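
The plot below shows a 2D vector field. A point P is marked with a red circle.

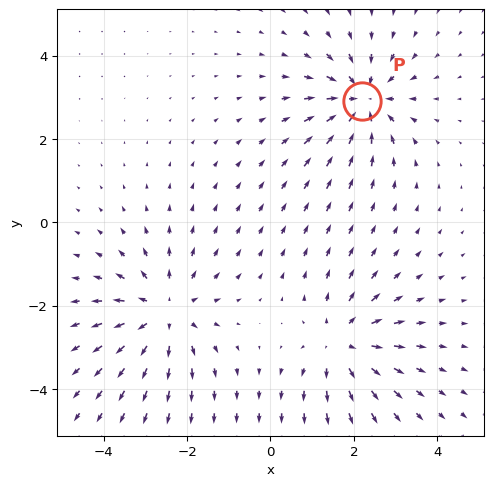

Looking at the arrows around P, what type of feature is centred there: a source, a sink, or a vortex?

sink

At P (2.2, 2.9) the arrows converge inward. Divergence about -4, curl ≈0 — negative divergence with near-zero curl is a sink.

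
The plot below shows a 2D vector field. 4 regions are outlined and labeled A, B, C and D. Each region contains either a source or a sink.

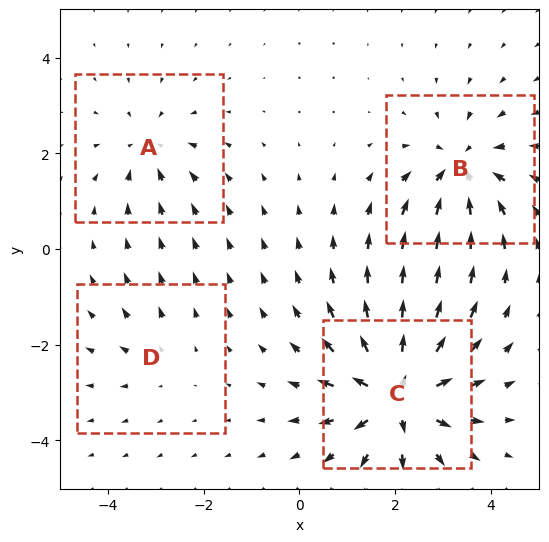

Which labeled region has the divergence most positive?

Divergence at each region's feature centre — A: about -3, B: about -5, C: about +7, D: about +2. Region C is most positive.

C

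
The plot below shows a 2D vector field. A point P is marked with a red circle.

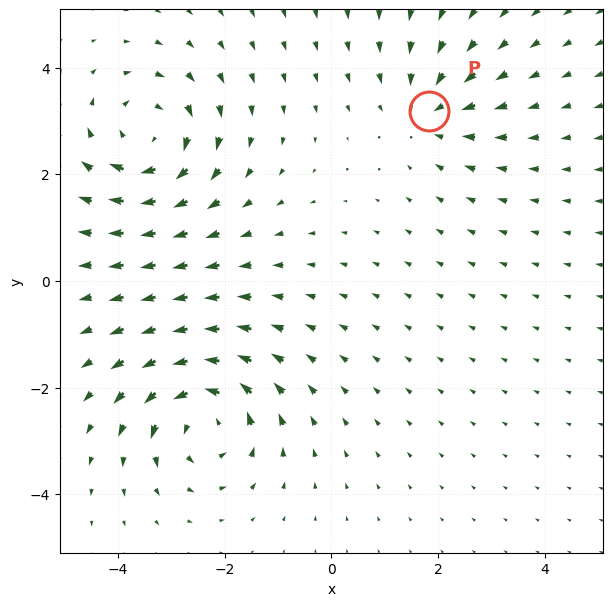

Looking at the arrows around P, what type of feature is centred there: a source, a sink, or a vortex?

sink

At P (1.8, 3.2) the arrows converge inward. Divergence about -3, curl ≈0 — negative divergence with near-zero curl is a sink.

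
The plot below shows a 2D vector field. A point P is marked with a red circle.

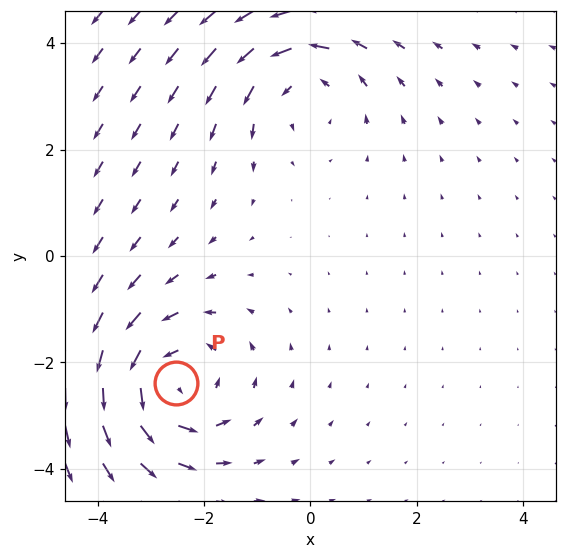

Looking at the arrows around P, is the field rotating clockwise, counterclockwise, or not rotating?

Near P at (-2.5, -2.4) the arrows circulate counterclockwise. The curl (z-component) there is about +4; positive curl means counterclockwise rotation.

counterclockwise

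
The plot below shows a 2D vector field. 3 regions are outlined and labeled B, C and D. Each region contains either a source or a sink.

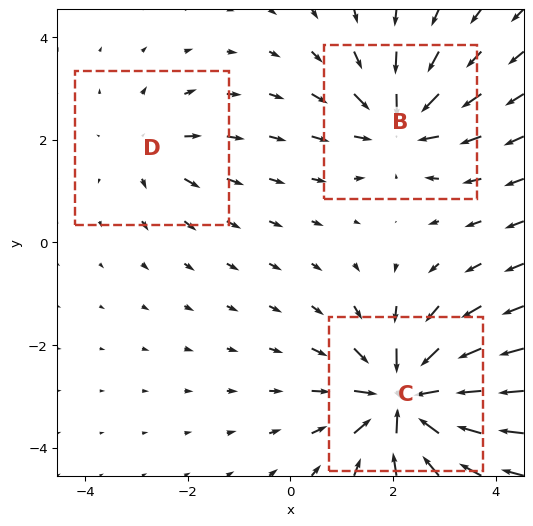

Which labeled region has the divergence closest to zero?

D

Divergence at each region's feature centre — B: about -4, C: about -6, D: about +2. Region D is closest to zero.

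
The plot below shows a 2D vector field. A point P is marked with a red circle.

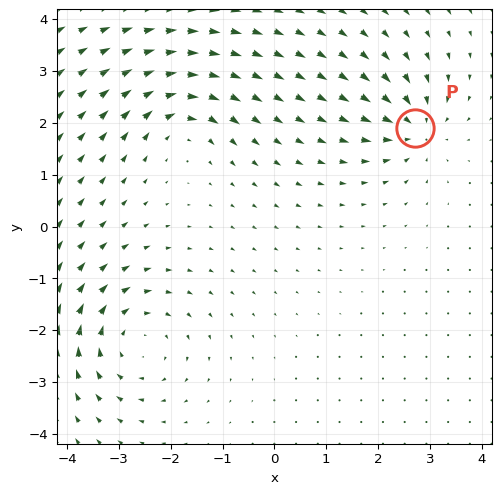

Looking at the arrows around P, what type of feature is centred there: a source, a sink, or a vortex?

sink

At P (2.7, 1.9) the arrows converge inward. Divergence about -5, curl ≈0 — negative divergence with near-zero curl is a sink.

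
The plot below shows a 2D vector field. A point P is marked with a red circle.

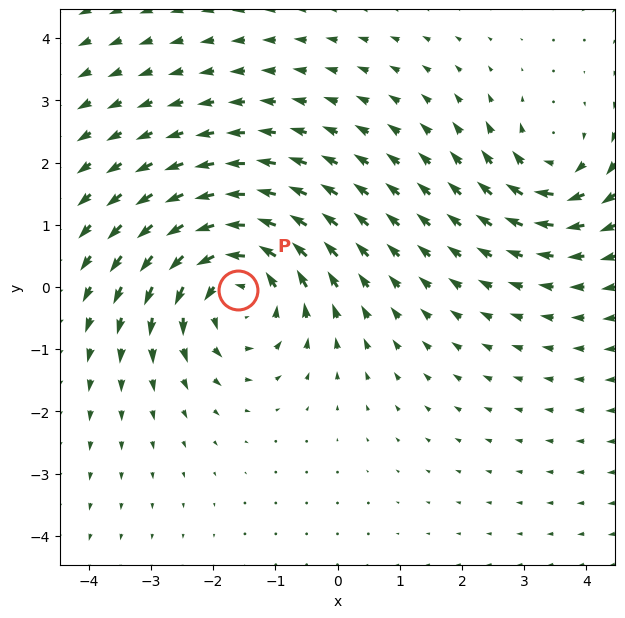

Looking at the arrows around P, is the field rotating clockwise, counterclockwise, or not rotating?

Near P at (-1.6, -0.1) the arrows circulate counterclockwise. The curl (z-component) there is about +5; positive curl means counterclockwise rotation.

counterclockwise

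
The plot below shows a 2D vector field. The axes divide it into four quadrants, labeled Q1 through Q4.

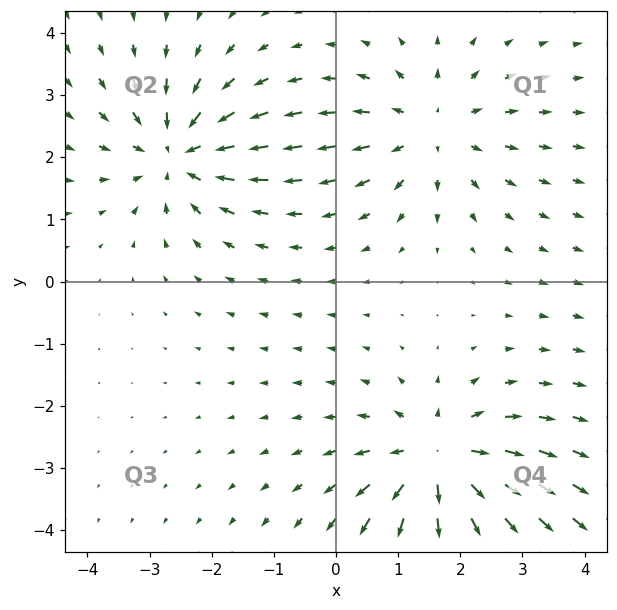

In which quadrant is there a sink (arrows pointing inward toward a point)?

The sink sits at approximately (-2.5, 2.0), which lies in quadrant Q2. The divergence there is about -3, negative as expected for a sink.

Q2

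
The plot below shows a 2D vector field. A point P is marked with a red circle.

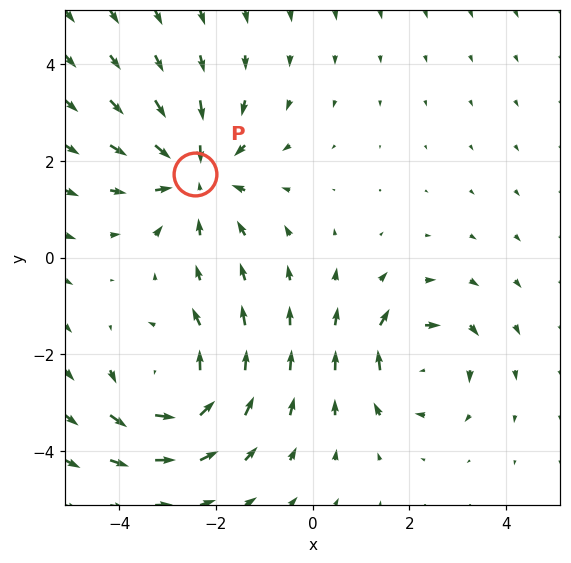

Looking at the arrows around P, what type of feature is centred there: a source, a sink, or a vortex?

sink

At P (-2.4, 1.7) the arrows converge inward. Divergence about -4, curl ≈0 — negative divergence with near-zero curl is a sink.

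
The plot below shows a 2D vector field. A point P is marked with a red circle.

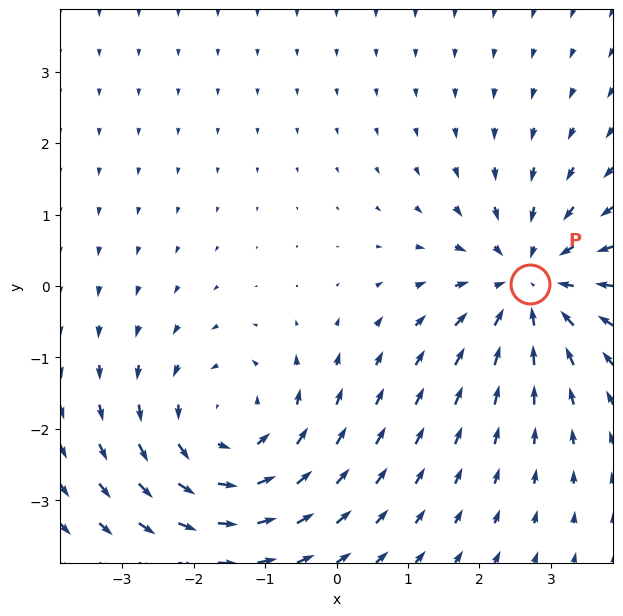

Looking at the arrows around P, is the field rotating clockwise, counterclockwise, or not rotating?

not rotating

Near P at (2.7, 0.0) the arrows show no circulation. The curl there is ≈0.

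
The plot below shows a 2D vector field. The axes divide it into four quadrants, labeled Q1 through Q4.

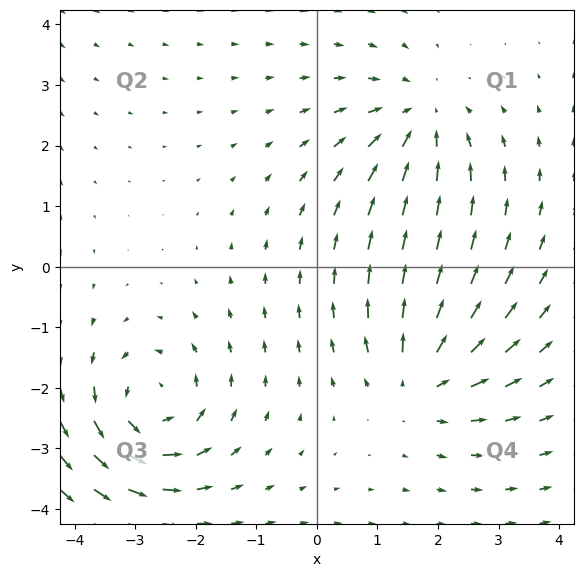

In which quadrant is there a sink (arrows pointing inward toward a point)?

The sink sits at approximately (1.7, 2.4), which lies in quadrant Q1. The divergence there is about -4, negative as expected for a sink.

Q1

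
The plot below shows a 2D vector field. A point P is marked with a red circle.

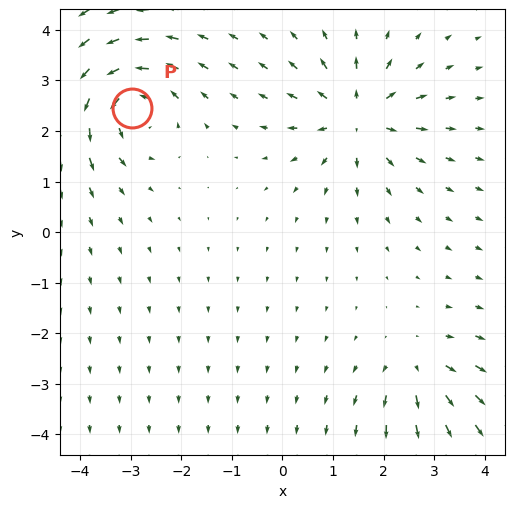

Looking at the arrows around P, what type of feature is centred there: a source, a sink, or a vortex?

vortex

At P (-3.0, 2.4) the arrows circulate counterclockwise. Divergence ≈0, curl about +6 — near-zero divergence with nonzero curl is a vortex.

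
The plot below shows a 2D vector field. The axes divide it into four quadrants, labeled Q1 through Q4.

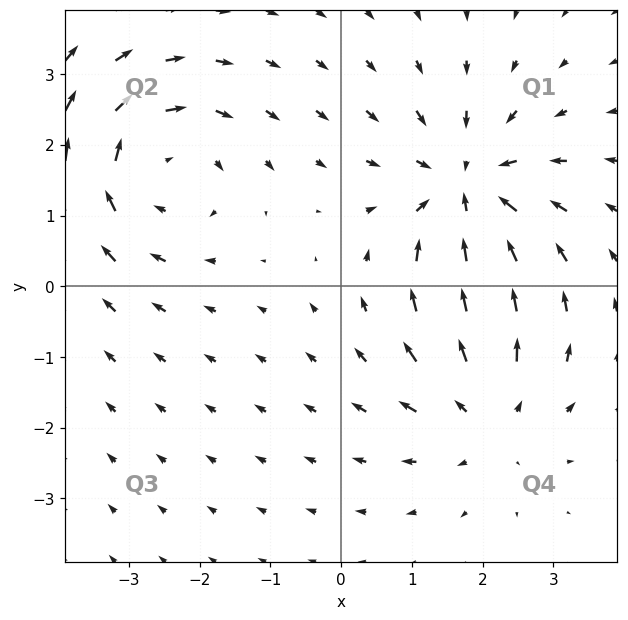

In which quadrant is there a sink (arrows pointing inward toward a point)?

The sink sits at approximately (1.8, 1.4), which lies in quadrant Q1. The divergence there is about -5, negative as expected for a sink.

Q1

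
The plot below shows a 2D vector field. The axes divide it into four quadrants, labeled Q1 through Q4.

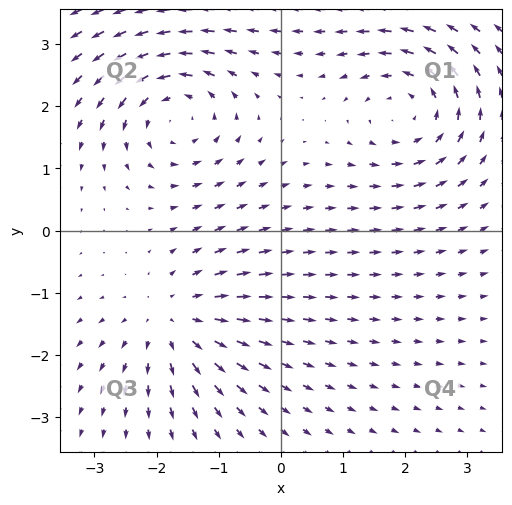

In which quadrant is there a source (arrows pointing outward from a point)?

Q3

The source sits at approximately (-1.7, -1.5), which lies in quadrant Q3. The divergence there is about +4, positive as expected for a source.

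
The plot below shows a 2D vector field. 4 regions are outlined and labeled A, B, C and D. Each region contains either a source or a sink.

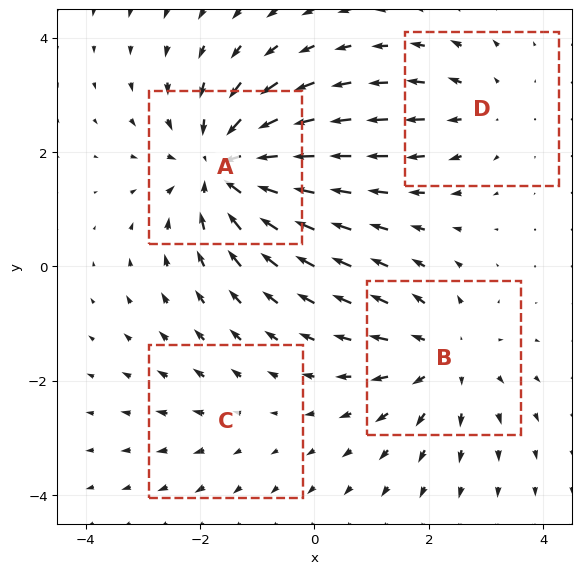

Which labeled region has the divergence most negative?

A

Divergence at each region's feature centre — A: about -7, B: about +4, C: about +2, D: about +3. Region A is most negative.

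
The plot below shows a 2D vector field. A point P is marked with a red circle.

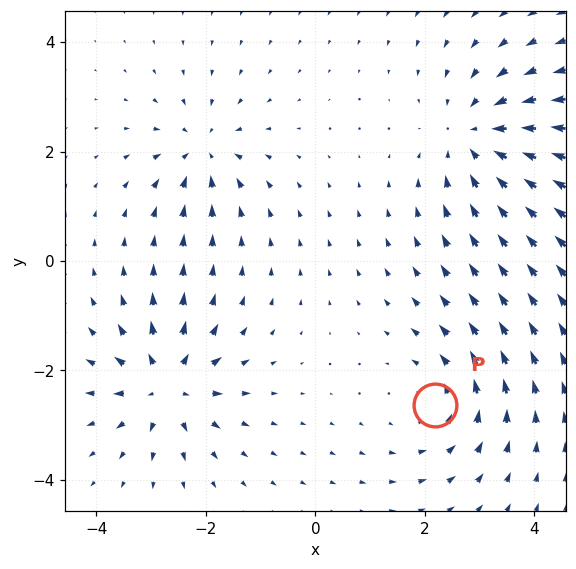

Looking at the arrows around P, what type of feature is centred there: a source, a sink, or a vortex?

vortex

At P (2.2, -2.6) the arrows circulate counterclockwise. Divergence ≈0, curl about +3 — near-zero divergence with nonzero curl is a vortex.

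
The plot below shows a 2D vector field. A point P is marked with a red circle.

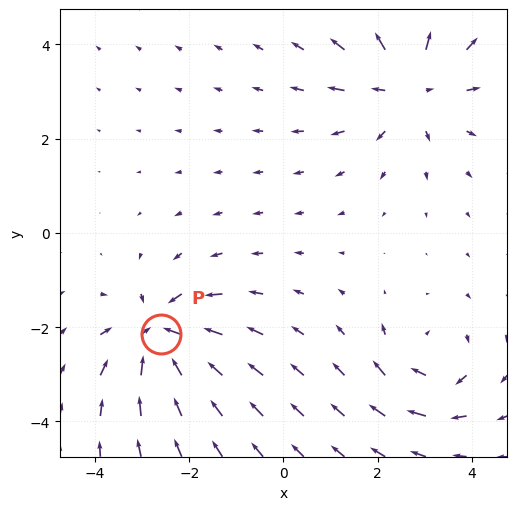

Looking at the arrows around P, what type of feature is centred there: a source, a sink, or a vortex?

At P (-2.6, -2.2) the arrows converge inward. Divergence about -7, curl ≈0 — negative divergence with near-zero curl is a sink.

sink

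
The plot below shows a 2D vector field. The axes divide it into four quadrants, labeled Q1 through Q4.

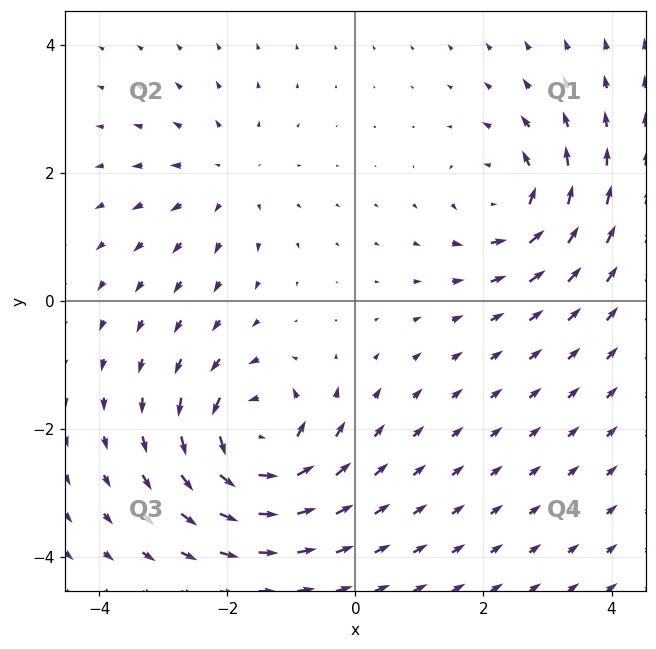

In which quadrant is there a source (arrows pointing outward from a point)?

The source sits at approximately (-2.0, 1.9), which lies in quadrant Q2. The divergence there is about +3, positive as expected for a source.

Q2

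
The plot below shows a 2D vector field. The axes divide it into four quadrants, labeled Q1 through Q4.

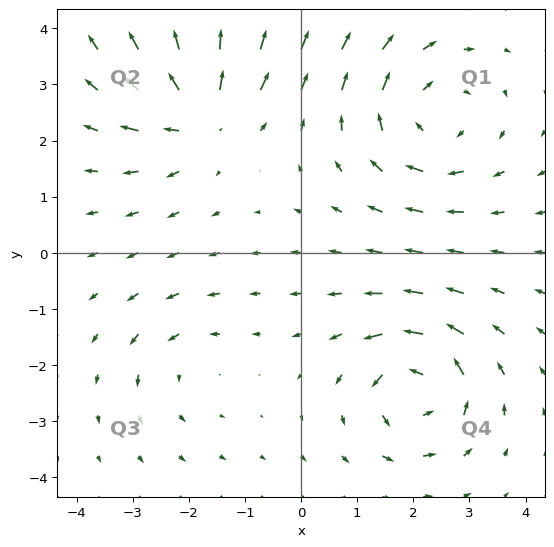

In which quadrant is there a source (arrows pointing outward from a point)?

Q2

The source sits at approximately (-1.8, 2.4), which lies in quadrant Q2. The divergence there is about +5, positive as expected for a source.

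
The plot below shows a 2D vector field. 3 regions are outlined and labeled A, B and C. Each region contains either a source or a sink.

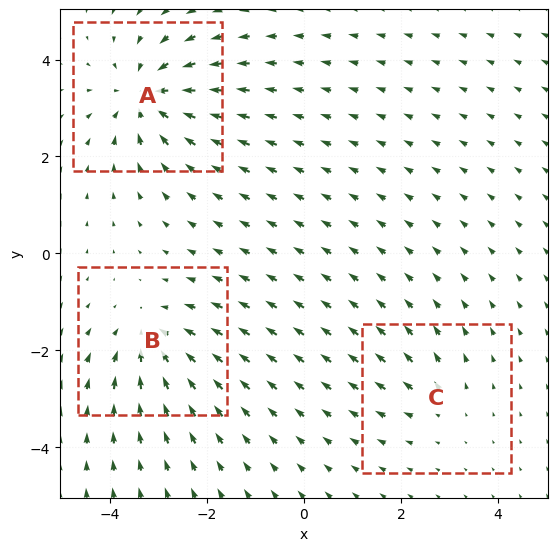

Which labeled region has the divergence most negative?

A

Divergence at each region's feature centre — A: about -5, B: about -4, C: about +2. Region A is most negative.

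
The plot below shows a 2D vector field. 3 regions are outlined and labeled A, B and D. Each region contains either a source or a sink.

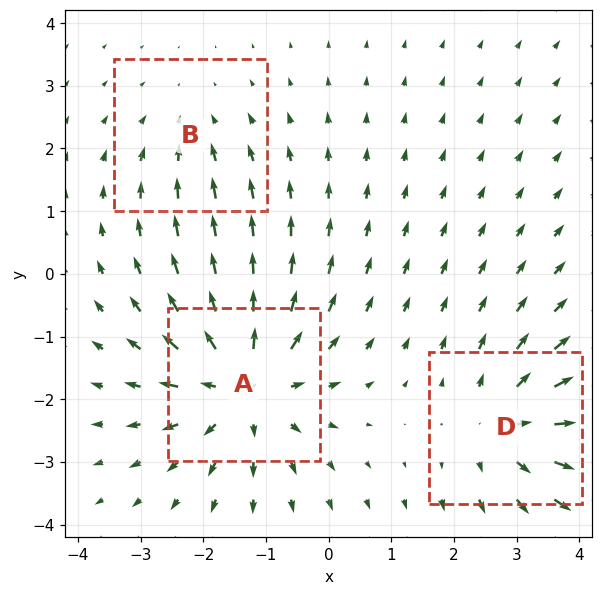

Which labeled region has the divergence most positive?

A

Divergence at each region's feature centre — A: about +4, B: about -2, D: about +3. Region A is most positive.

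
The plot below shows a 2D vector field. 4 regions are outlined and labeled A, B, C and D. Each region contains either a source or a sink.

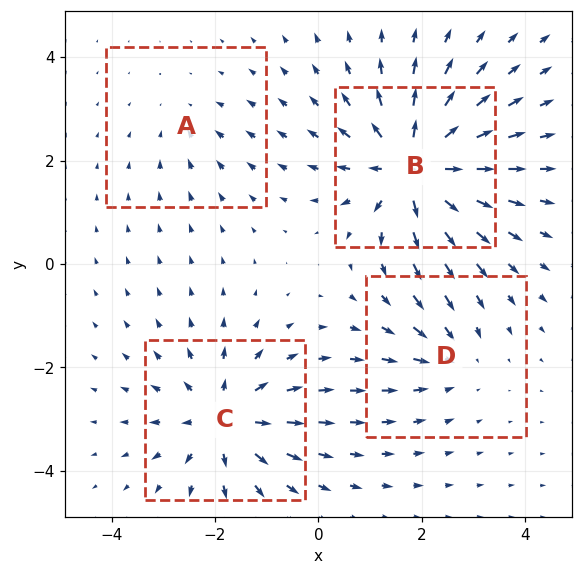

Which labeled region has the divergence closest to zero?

A

Divergence at each region's feature centre — A: about -2, B: about +7, C: about +5, D: about -3. Region A is closest to zero.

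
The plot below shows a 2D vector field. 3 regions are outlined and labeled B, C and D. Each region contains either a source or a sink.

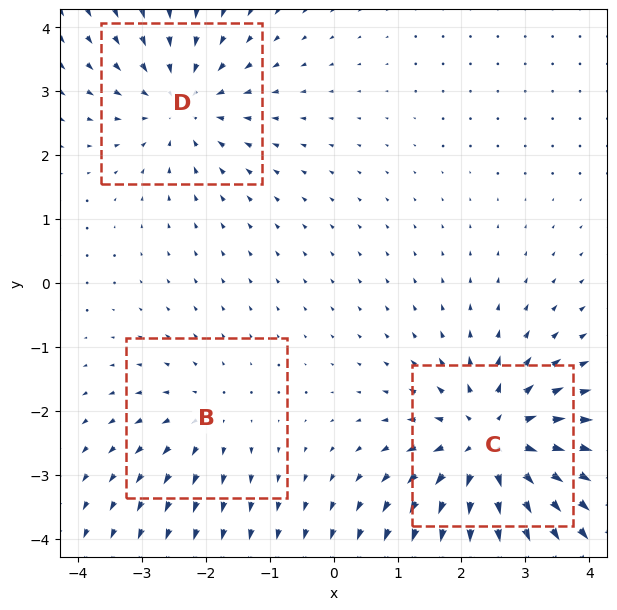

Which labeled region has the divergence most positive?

C

Divergence at each region's feature centre — B: about +2, C: about +5, D: about -3. Region C is most positive.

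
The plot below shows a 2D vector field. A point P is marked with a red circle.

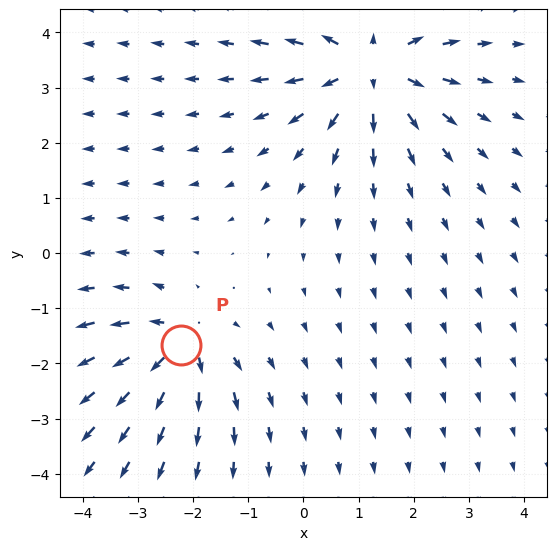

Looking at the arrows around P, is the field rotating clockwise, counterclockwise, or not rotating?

not rotating

Near P at (-2.2, -1.7) the arrows show no circulation. The curl there is ≈0.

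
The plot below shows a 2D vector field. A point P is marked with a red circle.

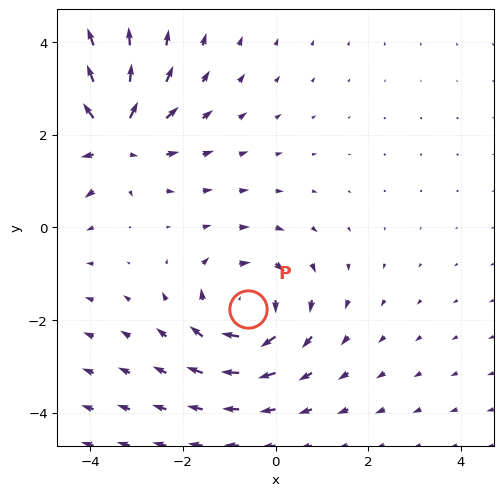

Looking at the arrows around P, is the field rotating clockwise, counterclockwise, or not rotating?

Near P at (-0.6, -1.8) the arrows circulate clockwise. The curl (z-component) there is about -3; negative curl means clockwise rotation.

clockwise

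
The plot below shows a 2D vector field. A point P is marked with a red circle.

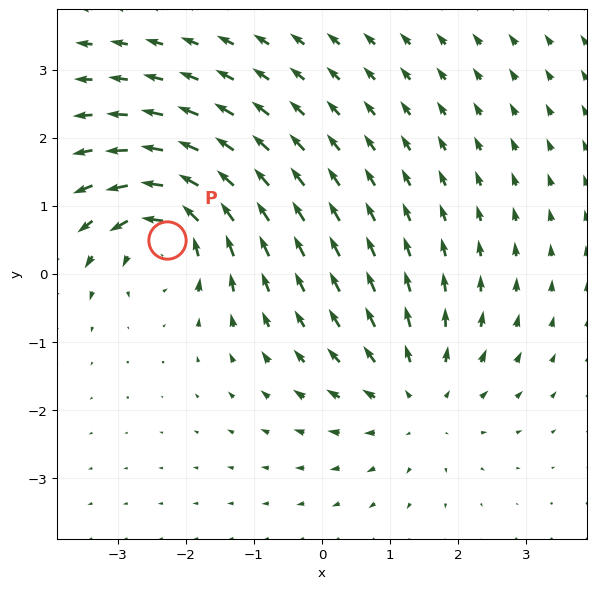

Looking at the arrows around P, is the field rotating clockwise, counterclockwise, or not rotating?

Near P at (-2.3, 0.5) the arrows circulate counterclockwise. The curl (z-component) there is about +5; positive curl means counterclockwise rotation.

counterclockwise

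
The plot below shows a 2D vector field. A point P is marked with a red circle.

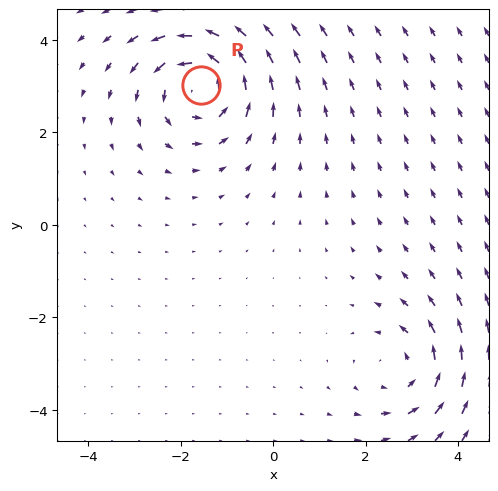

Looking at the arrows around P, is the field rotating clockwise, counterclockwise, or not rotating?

counterclockwise

Near P at (-1.6, 3.0) the arrows circulate counterclockwise. The curl (z-component) there is about +5; positive curl means counterclockwise rotation.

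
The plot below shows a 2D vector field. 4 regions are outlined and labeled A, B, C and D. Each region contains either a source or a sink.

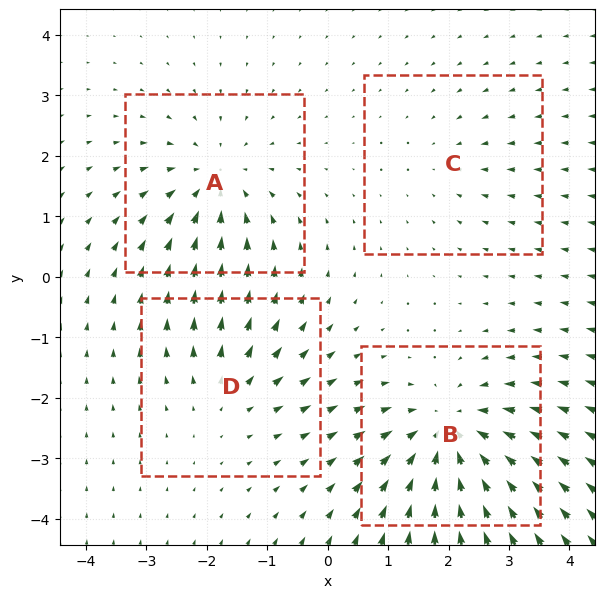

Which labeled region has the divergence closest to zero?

Divergence at each region's feature centre — A: about -4, B: about -6, C: about -2, D: about +3. Region C is closest to zero.

C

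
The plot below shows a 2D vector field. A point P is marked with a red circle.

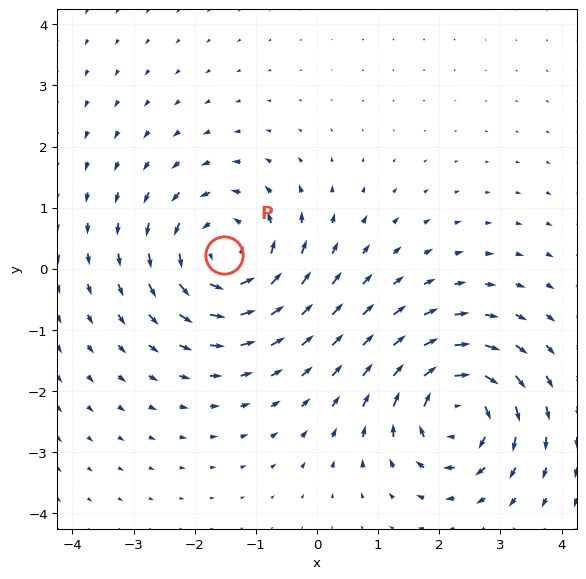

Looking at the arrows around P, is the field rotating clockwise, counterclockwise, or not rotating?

counterclockwise

Near P at (-1.5, 0.2) the arrows circulate counterclockwise. The curl (z-component) there is about +5; positive curl means counterclockwise rotation.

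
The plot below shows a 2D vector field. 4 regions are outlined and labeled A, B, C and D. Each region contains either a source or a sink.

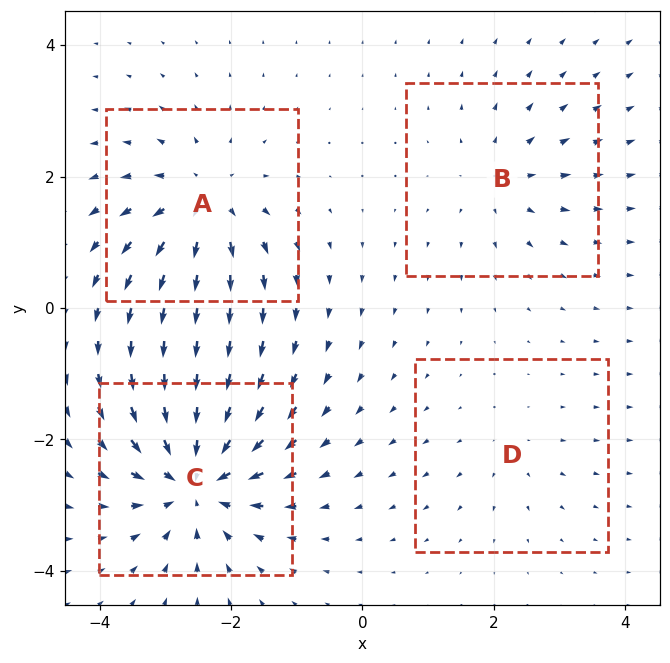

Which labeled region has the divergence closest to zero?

D

Divergence at each region's feature centre — A: about +6, B: about +4, C: about -8, D: about +2. Region D is closest to zero.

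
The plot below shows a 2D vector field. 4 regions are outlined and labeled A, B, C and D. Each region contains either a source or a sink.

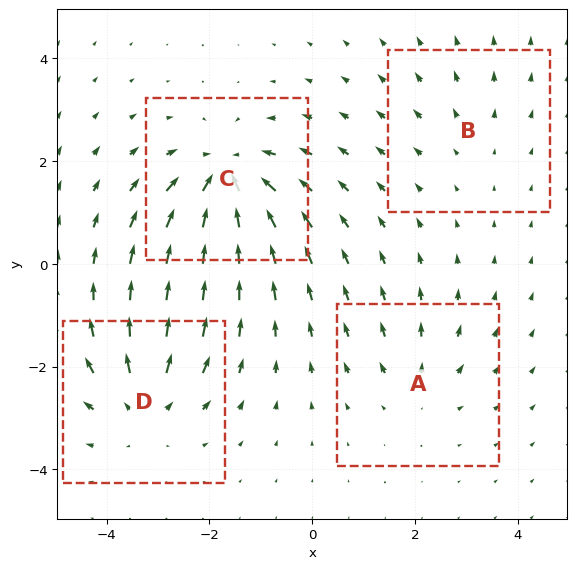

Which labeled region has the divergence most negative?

C

Divergence at each region's feature centre — A: about +3, B: about +2, C: about -7, D: about +5. Region C is most negative.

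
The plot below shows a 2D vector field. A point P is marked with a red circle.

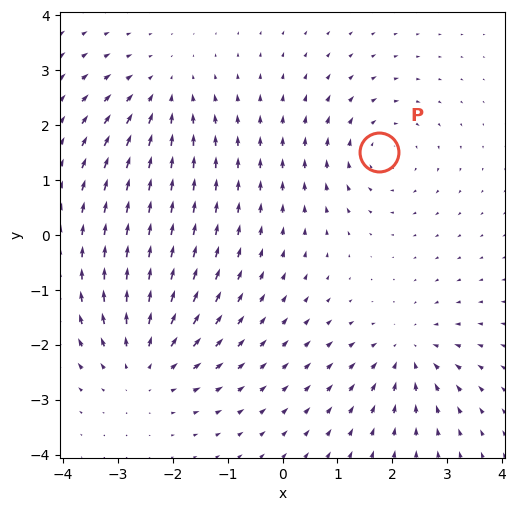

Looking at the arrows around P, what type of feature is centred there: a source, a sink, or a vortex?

At P (1.8, 1.5) the arrows circulate clockwise. Divergence ≈0, curl about -4 — near-zero divergence with nonzero curl is a vortex.

vortex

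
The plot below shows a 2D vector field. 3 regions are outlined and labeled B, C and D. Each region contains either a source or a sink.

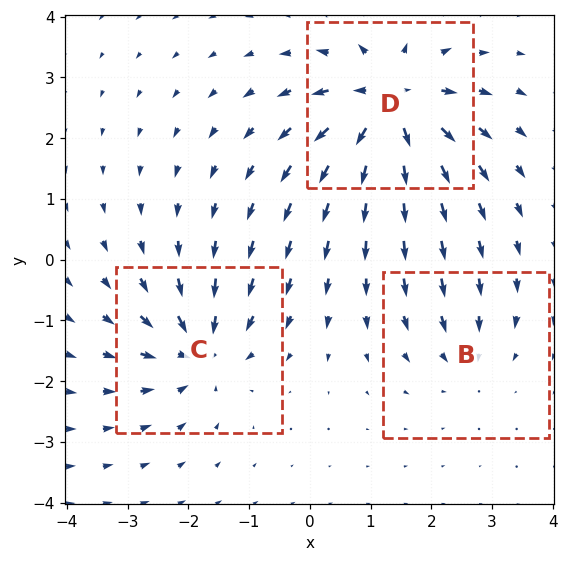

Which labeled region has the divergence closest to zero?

Divergence at each region's feature centre — B: about -3, C: about -4, D: about +6. Region B is closest to zero.

B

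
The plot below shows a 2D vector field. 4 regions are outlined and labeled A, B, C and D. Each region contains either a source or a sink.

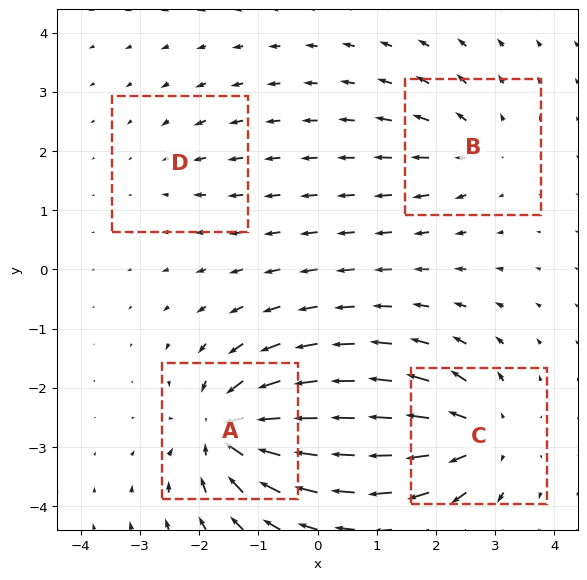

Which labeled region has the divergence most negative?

A

Divergence at each region's feature centre — A: about -8, B: about +4, C: about +6, D: about -2. Region A is most negative.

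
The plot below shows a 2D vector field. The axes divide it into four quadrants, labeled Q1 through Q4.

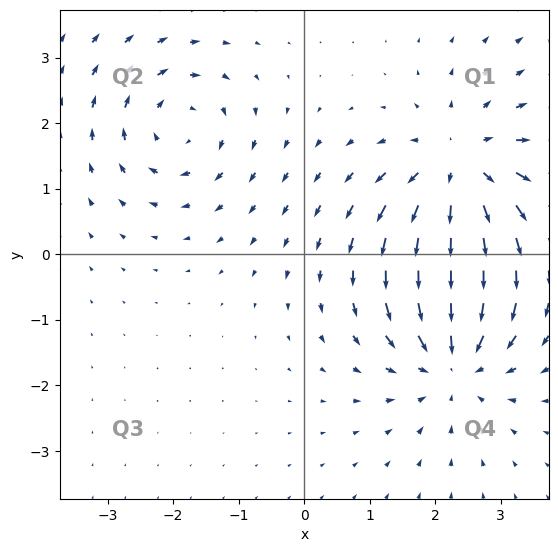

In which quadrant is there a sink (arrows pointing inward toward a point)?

The sink sits at approximately (2.3, -1.6), which lies in quadrant Q4. The divergence there is about -4, negative as expected for a sink.

Q4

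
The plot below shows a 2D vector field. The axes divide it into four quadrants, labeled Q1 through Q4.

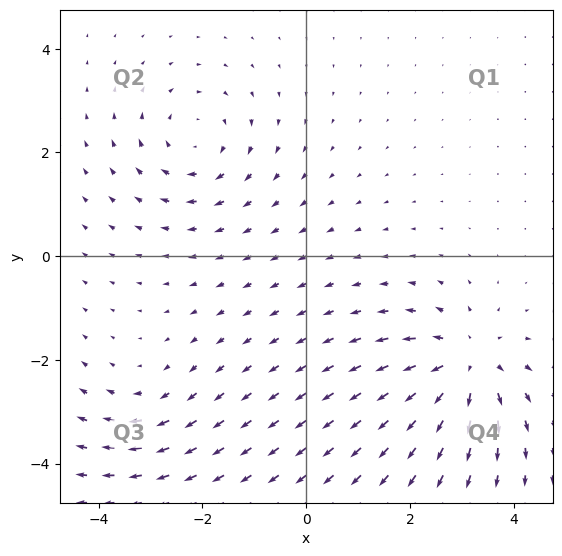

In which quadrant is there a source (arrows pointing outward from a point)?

Q4

The source sits at approximately (3.1, -2.1), which lies in quadrant Q4. The divergence there is about +5, positive as expected for a source.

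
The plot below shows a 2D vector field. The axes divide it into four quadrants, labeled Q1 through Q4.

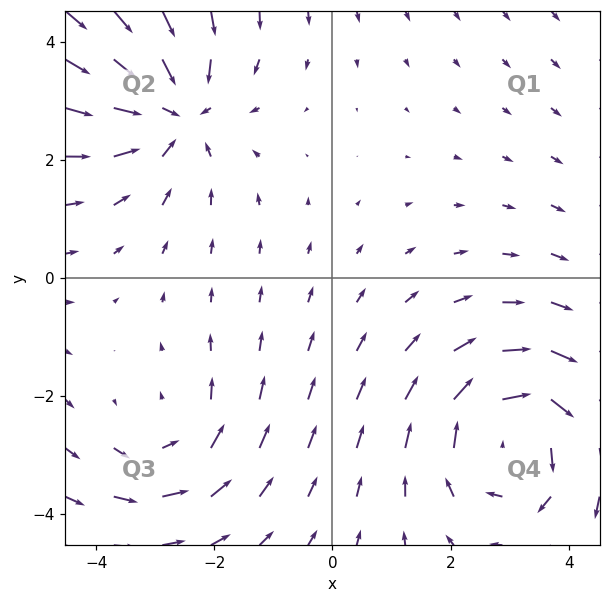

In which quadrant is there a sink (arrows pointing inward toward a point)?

Q2

The sink sits at approximately (-2.7, 2.8), which lies in quadrant Q2. The divergence there is about -3, negative as expected for a sink.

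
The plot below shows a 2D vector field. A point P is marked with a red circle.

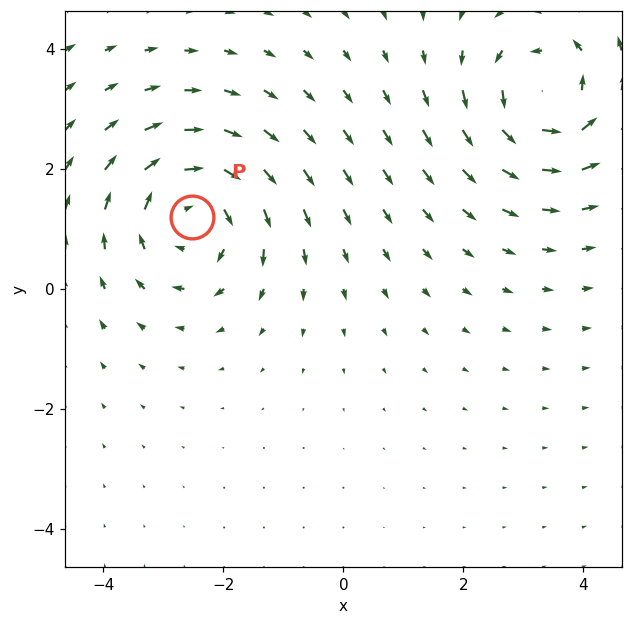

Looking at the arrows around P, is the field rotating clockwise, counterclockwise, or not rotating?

clockwise

Near P at (-2.5, 1.2) the arrows circulate clockwise. The curl (z-component) there is about -5; negative curl means clockwise rotation.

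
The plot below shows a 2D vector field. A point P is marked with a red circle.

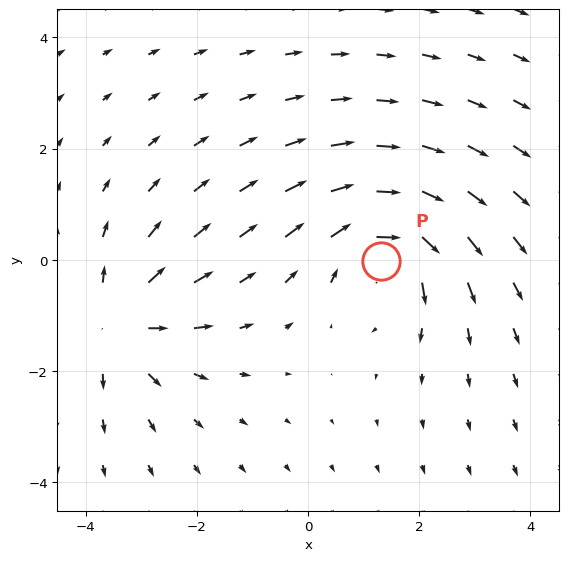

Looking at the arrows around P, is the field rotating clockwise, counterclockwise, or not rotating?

Near P at (1.3, -0.0) the arrows circulate clockwise. The curl (z-component) there is about -3; negative curl means clockwise rotation.

clockwise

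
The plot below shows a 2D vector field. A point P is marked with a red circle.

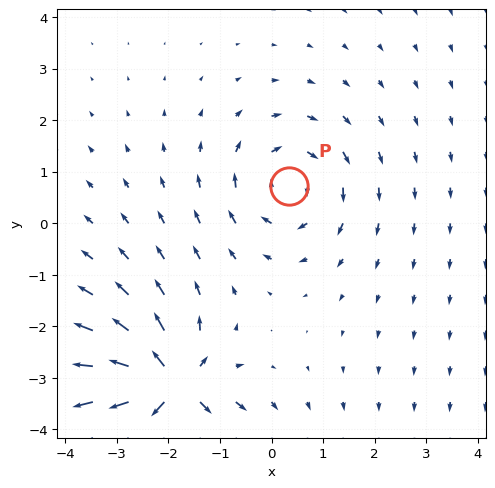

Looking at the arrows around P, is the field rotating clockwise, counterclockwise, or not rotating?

Near P at (0.3, 0.7) the arrows circulate clockwise. The curl (z-component) there is about -3; negative curl means clockwise rotation.

clockwise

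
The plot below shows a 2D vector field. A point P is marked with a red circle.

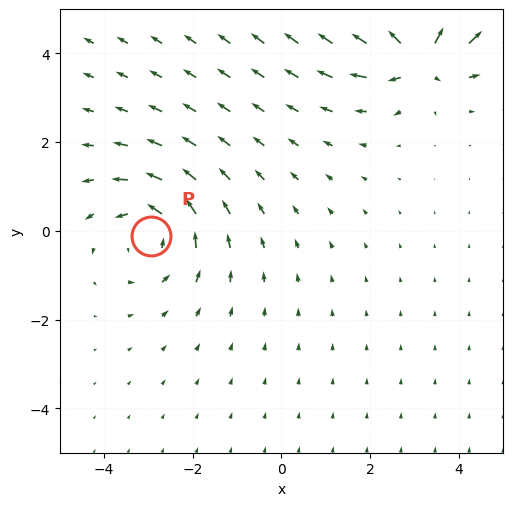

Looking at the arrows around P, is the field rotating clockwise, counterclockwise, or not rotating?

Near P at (-2.9, -0.1) the arrows circulate counterclockwise. The curl (z-component) there is about +3; positive curl means counterclockwise rotation.

counterclockwise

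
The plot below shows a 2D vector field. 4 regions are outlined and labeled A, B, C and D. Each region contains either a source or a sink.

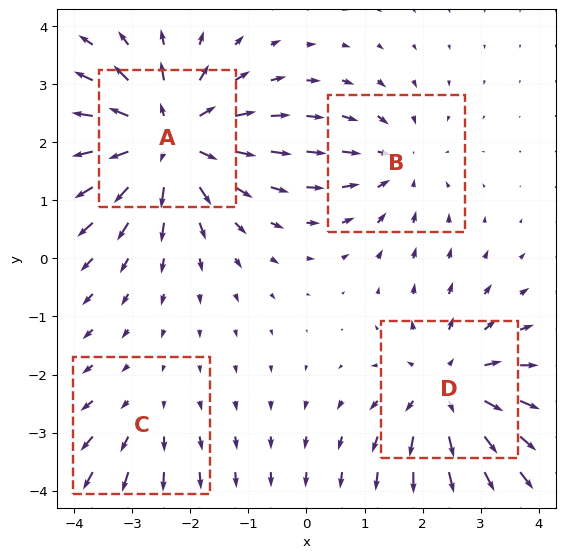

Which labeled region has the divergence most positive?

A

Divergence at each region's feature centre — A: about +6, B: about -3, C: about +2, D: about +5. Region A is most positive.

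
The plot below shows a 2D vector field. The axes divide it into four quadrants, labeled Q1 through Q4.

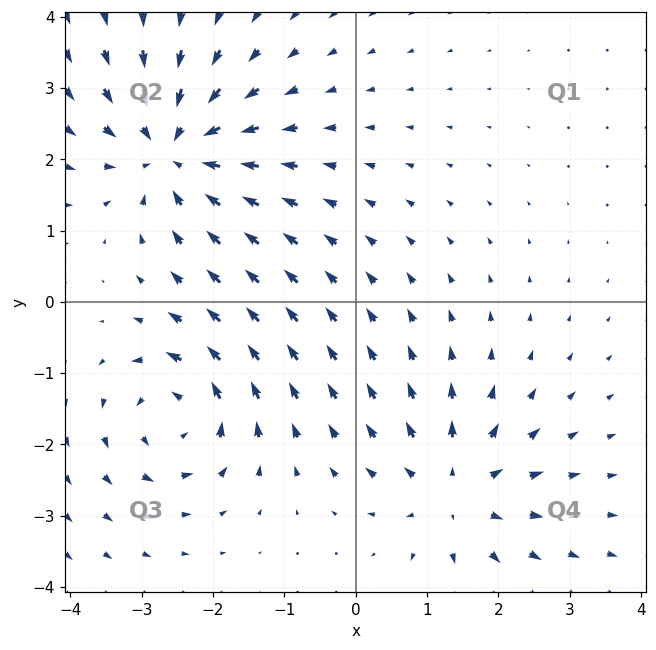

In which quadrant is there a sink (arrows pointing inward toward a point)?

Q2

The sink sits at approximately (-2.5, 2.1), which lies in quadrant Q2. The divergence there is about -5, negative as expected for a sink.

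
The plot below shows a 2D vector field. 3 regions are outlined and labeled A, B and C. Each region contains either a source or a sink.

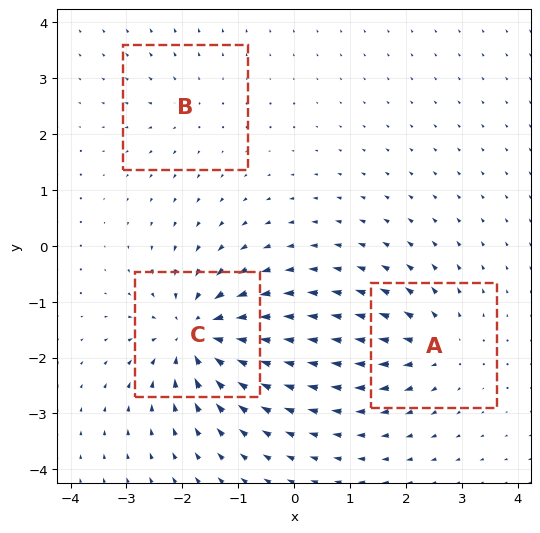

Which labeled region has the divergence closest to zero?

B

Divergence at each region's feature centre — A: about +4, B: about +2, C: about -6. Region B is closest to zero.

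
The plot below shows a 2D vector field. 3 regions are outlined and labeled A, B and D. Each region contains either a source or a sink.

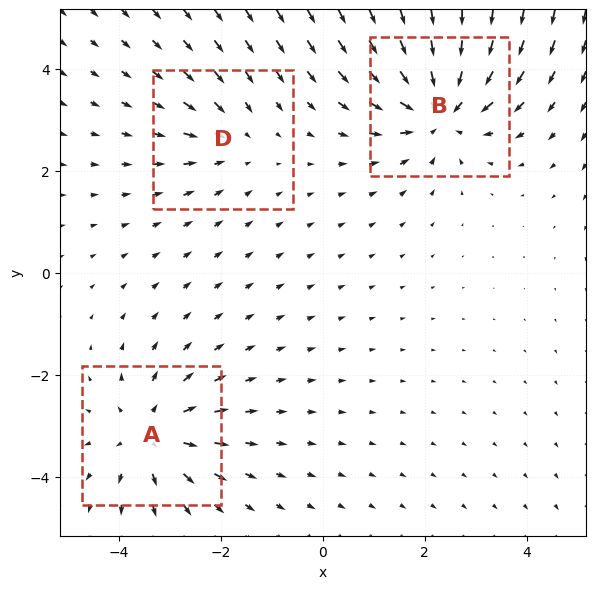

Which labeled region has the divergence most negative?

Divergence at each region's feature centre — A: about +4, B: about -5, D: about -2. Region B is most negative.

B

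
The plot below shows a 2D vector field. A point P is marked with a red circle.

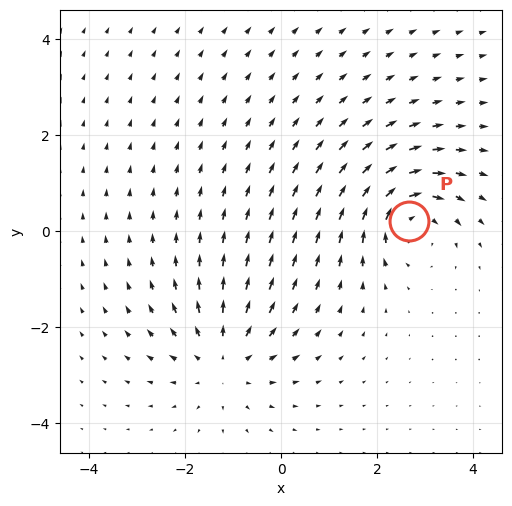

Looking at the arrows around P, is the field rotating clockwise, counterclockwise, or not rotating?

Near P at (2.7, 0.2) the arrows circulate clockwise. The curl (z-component) there is about -6; negative curl means clockwise rotation.

clockwise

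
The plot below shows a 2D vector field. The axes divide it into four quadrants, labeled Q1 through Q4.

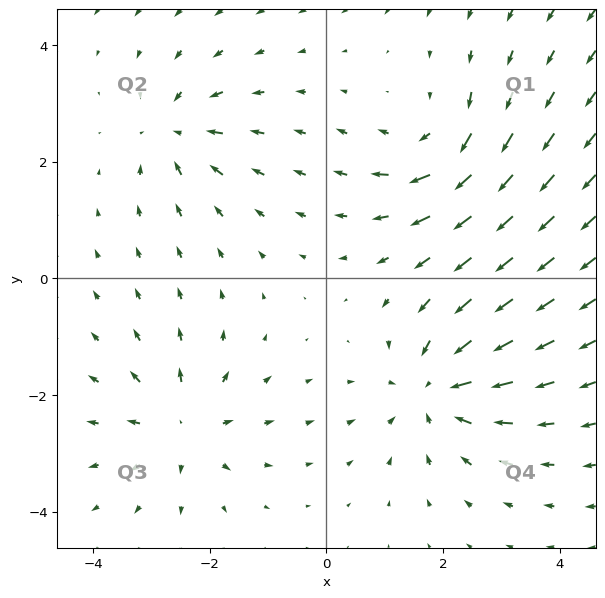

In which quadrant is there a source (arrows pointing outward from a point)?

Q3

The source sits at approximately (-2.5, -2.5), which lies in quadrant Q3. The divergence there is about +4, positive as expected for a source.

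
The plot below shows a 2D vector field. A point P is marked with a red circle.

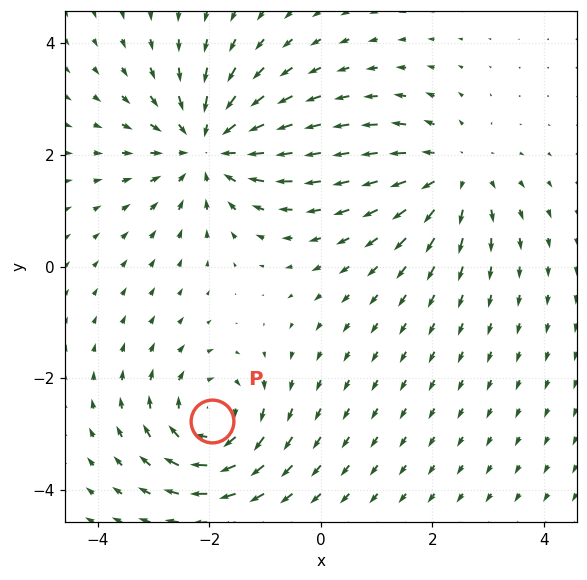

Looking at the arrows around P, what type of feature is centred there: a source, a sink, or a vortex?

At P (-1.9, -2.8) the arrows circulate clockwise. Divergence ≈0, curl about -3 — near-zero divergence with nonzero curl is a vortex.

vortex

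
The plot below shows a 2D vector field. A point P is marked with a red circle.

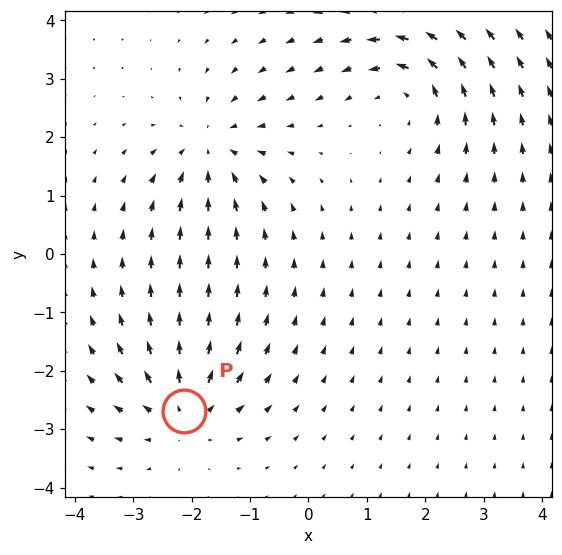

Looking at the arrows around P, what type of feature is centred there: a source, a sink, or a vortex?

source

At P (-2.1, -2.7) the arrows spread outward. Divergence about +5, curl ≈0 — positive divergence with near-zero curl is a source.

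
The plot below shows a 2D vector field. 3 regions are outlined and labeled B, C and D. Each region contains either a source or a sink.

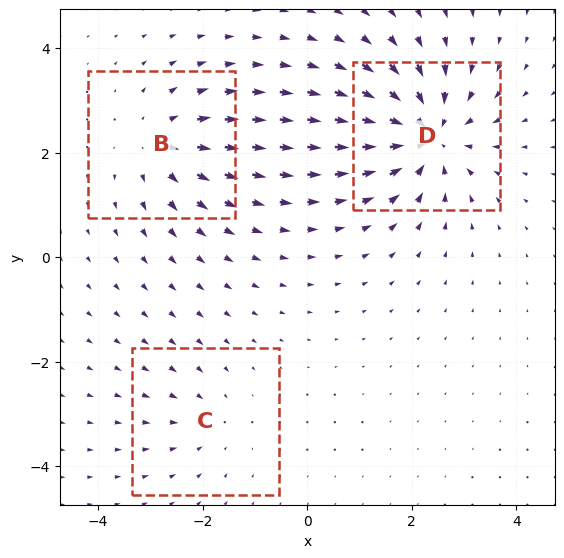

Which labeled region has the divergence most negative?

Divergence at each region's feature centre — B: about +3, C: about -2, D: about -5. Region D is most negative.

D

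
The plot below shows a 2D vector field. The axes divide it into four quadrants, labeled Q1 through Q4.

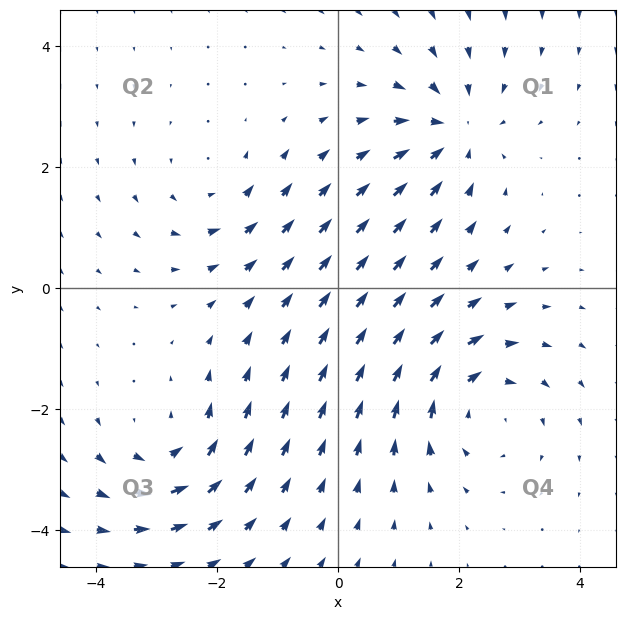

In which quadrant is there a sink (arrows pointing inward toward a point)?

The sink sits at approximately (1.9, 2.6), which lies in quadrant Q1. The divergence there is about -5, negative as expected for a sink.

Q1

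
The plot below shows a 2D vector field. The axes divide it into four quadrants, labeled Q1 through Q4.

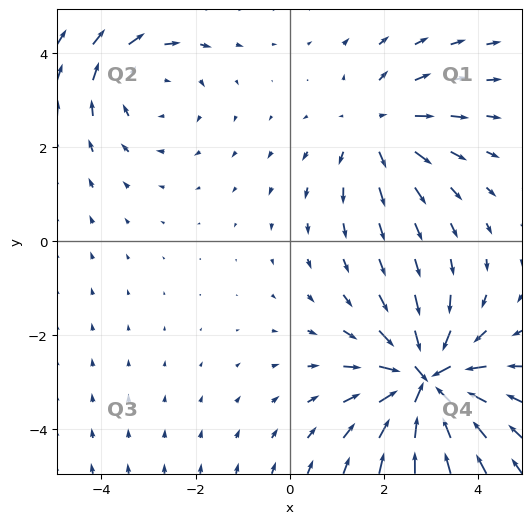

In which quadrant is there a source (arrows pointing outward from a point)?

Q1

The source sits at approximately (1.9, 2.4), which lies in quadrant Q1. The divergence there is about +3, positive as expected for a source.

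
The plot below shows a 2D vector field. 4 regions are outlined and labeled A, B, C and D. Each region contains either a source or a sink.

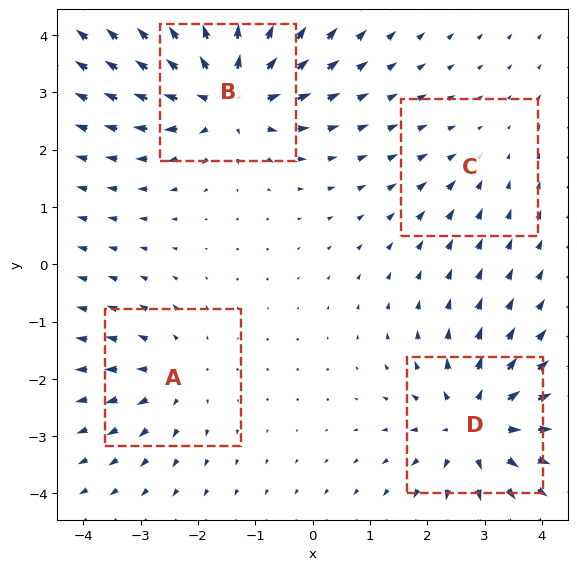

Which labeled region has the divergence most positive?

B

Divergence at each region's feature centre — A: about +3, B: about +7, C: about -2, D: about +6. Region B is most positive.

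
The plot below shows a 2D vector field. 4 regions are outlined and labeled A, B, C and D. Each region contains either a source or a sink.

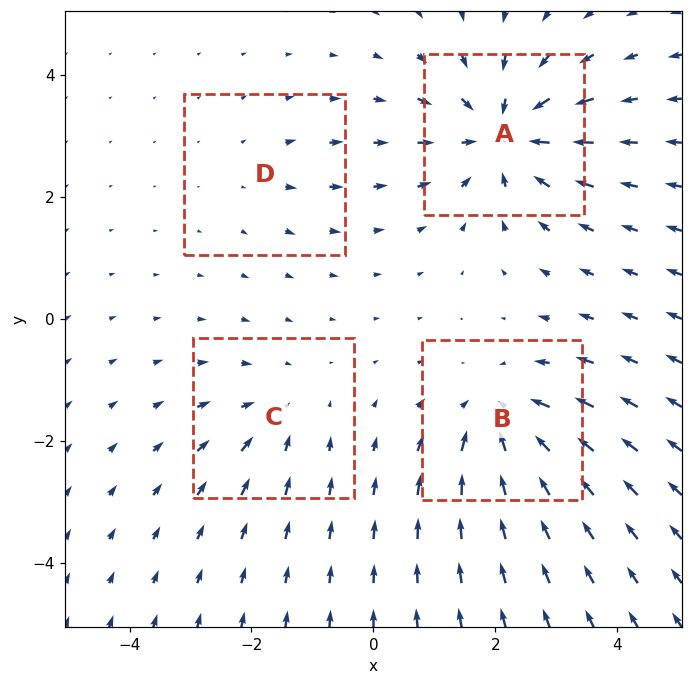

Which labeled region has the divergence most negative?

A

Divergence at each region's feature centre — A: about -6, B: about -5, C: about -3, D: about +2. Region A is most negative.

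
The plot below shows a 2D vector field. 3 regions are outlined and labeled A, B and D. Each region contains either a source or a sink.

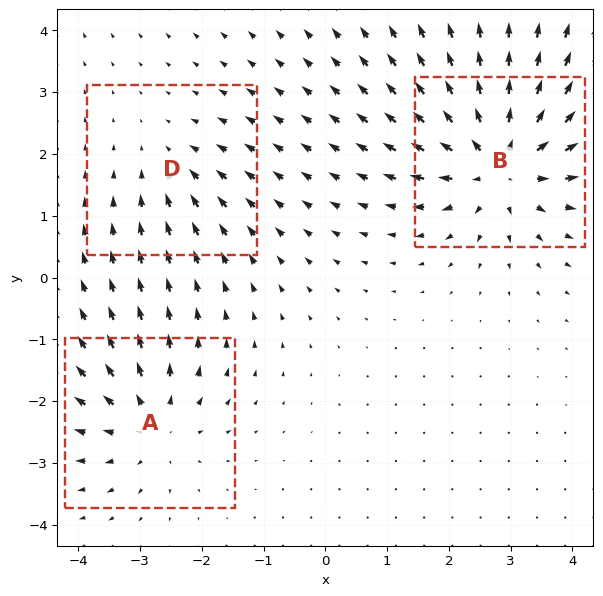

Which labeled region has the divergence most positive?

B

Divergence at each region's feature centre — A: about +3, B: about +5, D: about -2. Region B is most positive.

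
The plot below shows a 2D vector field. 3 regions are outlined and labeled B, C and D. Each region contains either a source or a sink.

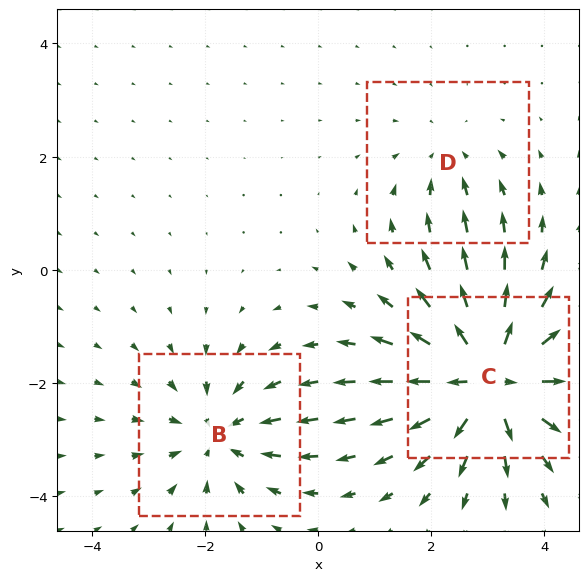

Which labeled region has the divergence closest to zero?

D

Divergence at each region's feature centre — B: about -3, C: about +5, D: about -2. Region D is closest to zero.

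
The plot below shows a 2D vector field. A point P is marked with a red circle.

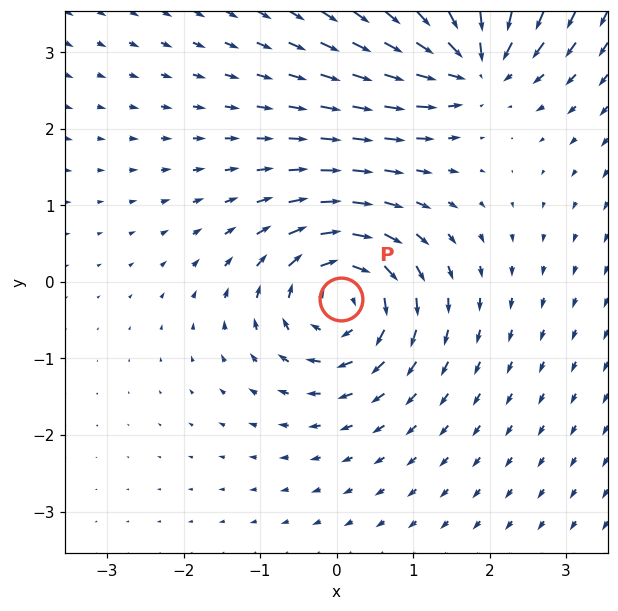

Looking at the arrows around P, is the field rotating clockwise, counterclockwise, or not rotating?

clockwise

Near P at (0.1, -0.2) the arrows circulate clockwise. The curl (z-component) there is about -5; negative curl means clockwise rotation.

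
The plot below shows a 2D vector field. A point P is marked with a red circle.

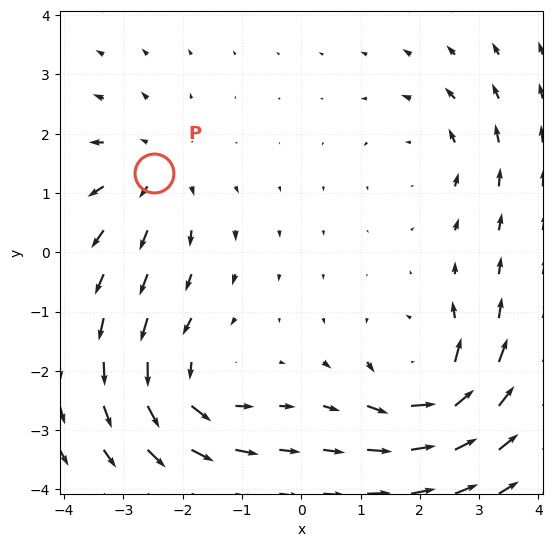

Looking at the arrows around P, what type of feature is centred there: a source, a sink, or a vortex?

At P (-2.5, 1.3) the arrows spread outward. Divergence about +3, curl ≈0 — positive divergence with near-zero curl is a source.

source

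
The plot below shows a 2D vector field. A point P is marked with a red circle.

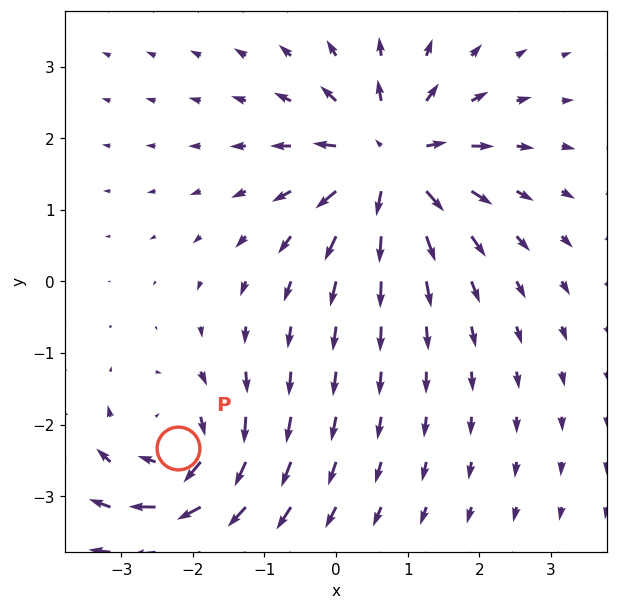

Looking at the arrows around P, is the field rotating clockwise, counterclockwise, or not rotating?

Near P at (-2.2, -2.3) the arrows circulate clockwise. The curl (z-component) there is about -4; negative curl means clockwise rotation.

clockwise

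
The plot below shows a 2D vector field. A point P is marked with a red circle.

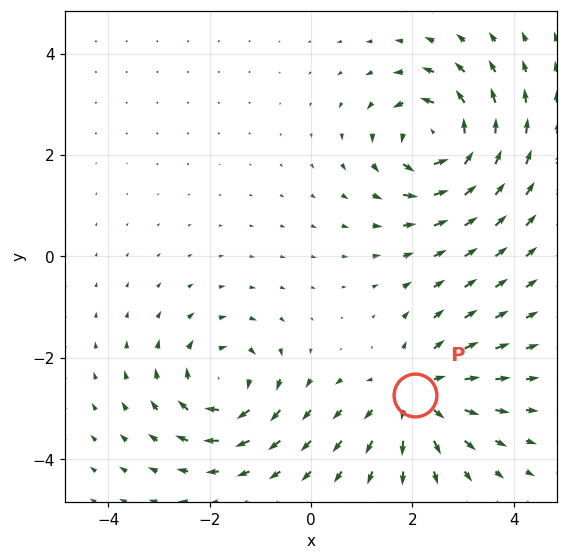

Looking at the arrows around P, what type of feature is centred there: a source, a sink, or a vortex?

At P (2.1, -2.7) the arrows spread outward. Divergence about +4, curl ≈0 — positive divergence with near-zero curl is a source.

source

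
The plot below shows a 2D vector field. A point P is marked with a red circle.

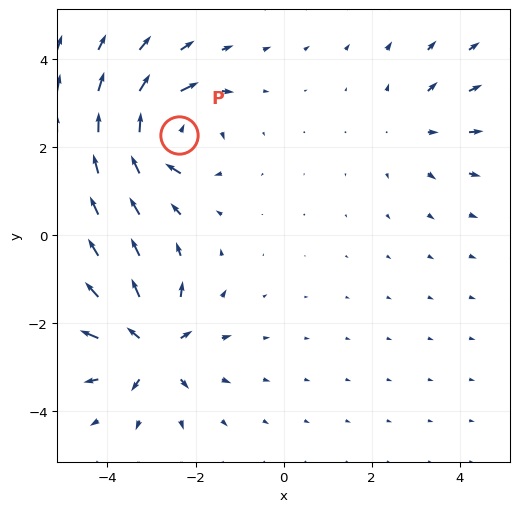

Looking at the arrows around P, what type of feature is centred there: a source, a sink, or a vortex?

vortex

At P (-2.4, 2.3) the arrows circulate clockwise. Divergence ≈0, curl about -7 — near-zero divergence with nonzero curl is a vortex.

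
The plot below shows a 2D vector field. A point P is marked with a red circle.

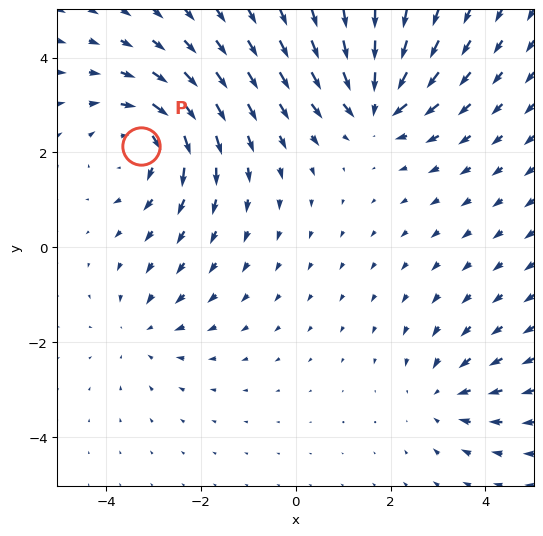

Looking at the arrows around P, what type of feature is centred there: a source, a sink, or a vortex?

vortex

At P (-3.3, 2.1) the arrows circulate clockwise. Divergence ≈0, curl about -4 — near-zero divergence with nonzero curl is a vortex.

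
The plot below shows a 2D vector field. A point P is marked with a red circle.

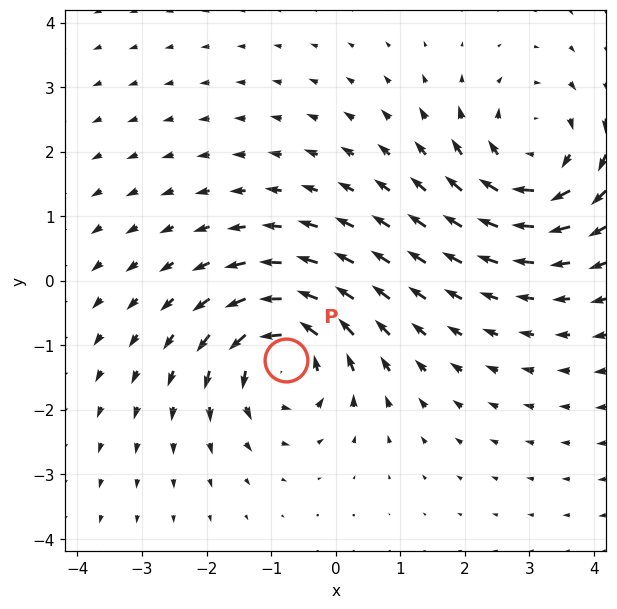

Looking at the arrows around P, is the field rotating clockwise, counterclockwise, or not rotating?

Near P at (-0.8, -1.2) the arrows circulate counterclockwise. The curl (z-component) there is about +6; positive curl means counterclockwise rotation.

counterclockwise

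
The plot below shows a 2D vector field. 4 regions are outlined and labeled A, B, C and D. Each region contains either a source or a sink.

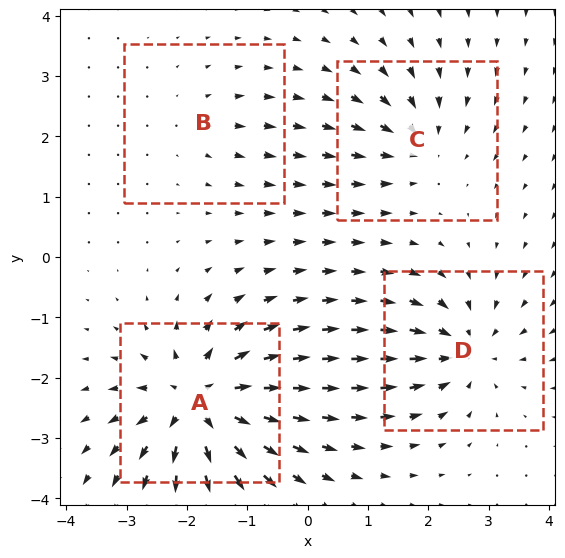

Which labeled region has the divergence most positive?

A

Divergence at each region's feature centre — A: about +9, B: about +2, C: about -4, D: about -6. Region A is most positive.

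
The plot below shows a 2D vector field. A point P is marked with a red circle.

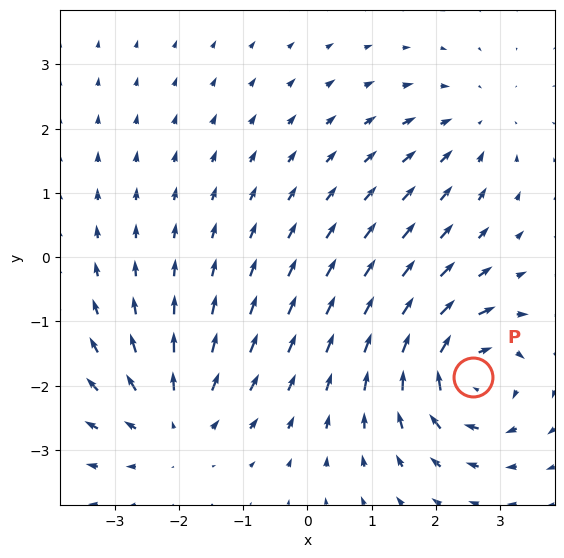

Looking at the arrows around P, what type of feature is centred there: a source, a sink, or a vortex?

vortex

At P (2.6, -1.9) the arrows circulate clockwise. Divergence ≈0, curl about -7 — near-zero divergence with nonzero curl is a vortex.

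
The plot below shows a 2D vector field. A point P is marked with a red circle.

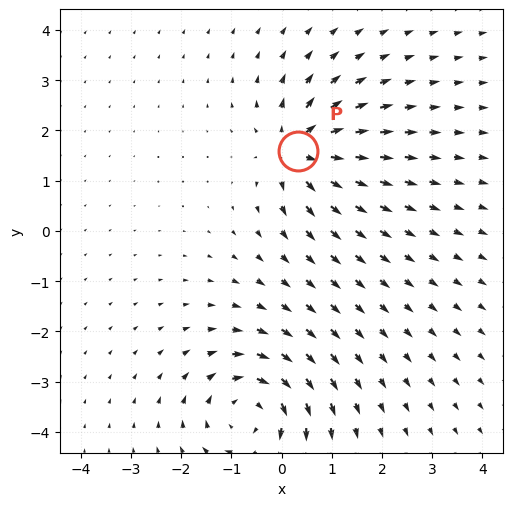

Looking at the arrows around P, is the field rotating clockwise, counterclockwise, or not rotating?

not rotating

Near P at (0.3, 1.6) the arrows show no circulation. The curl there is ≈0.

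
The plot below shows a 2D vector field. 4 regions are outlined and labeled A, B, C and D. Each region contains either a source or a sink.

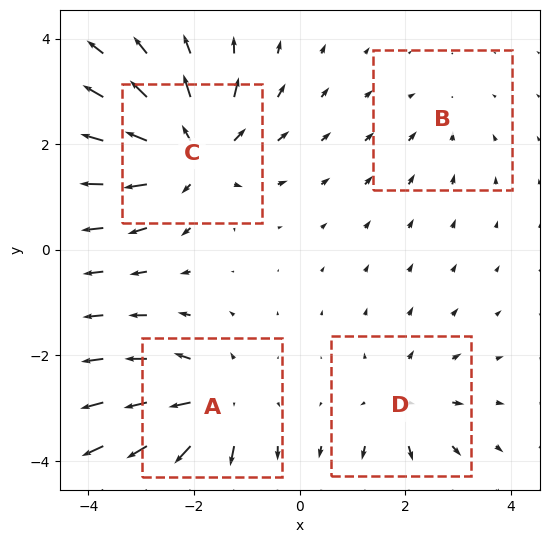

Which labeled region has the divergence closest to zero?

Divergence at each region's feature centre — A: about +5, B: about -2, C: about +7, D: about +4. Region B is closest to zero.

B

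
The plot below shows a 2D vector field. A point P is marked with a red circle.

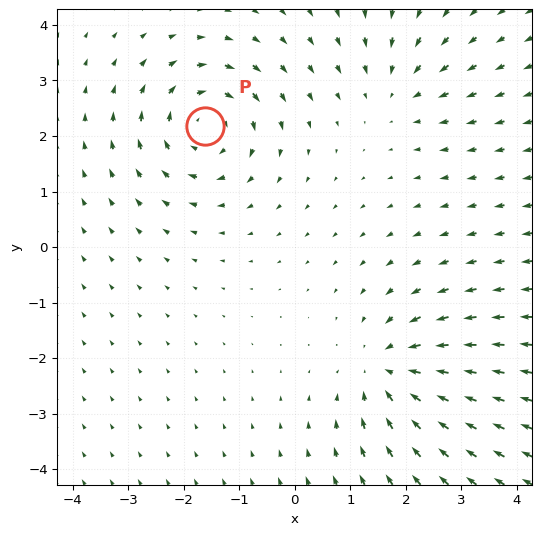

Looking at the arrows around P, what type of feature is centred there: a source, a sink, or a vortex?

vortex

At P (-1.6, 2.2) the arrows circulate clockwise. Divergence ≈0, curl about -5 — near-zero divergence with nonzero curl is a vortex.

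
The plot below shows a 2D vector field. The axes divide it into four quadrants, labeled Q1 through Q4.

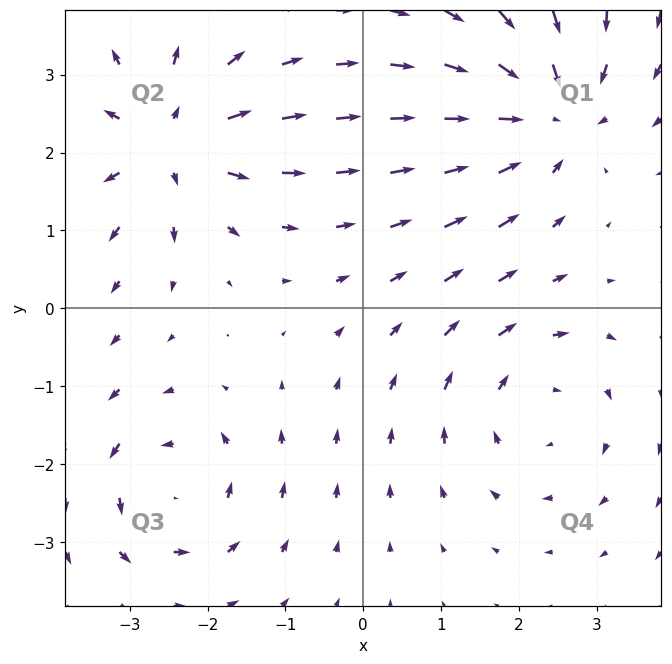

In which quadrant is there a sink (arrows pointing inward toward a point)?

Q1

The sink sits at approximately (2.4, 2.5), which lies in quadrant Q1. The divergence there is about -4, negative as expected for a sink.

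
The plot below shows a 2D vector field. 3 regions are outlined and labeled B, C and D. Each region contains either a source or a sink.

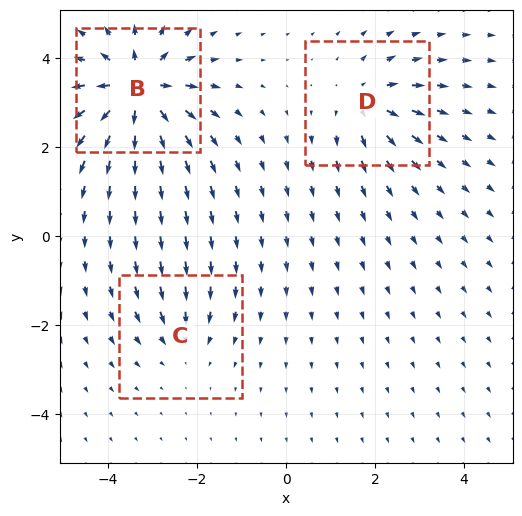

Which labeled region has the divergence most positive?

Divergence at each region's feature centre — B: about +7, C: about -2, D: about +4. Region B is most positive.

B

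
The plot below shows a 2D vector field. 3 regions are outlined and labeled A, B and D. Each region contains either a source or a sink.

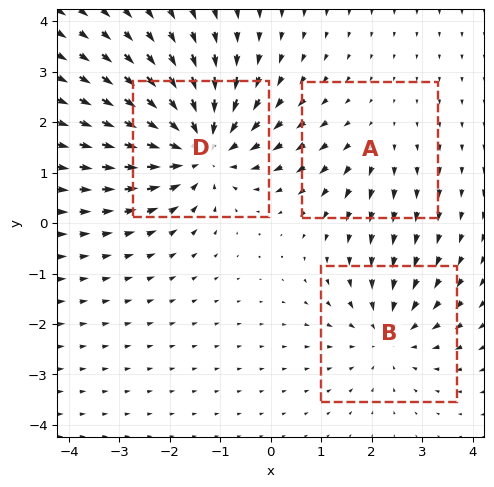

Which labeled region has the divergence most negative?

Divergence at each region's feature centre — A: about +2, B: about -3, D: about -5. Region D is most negative.

D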